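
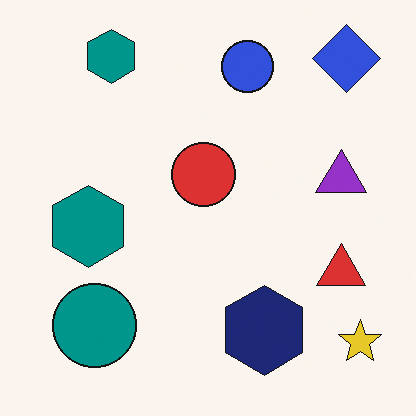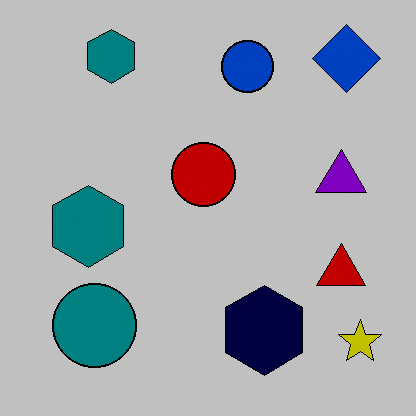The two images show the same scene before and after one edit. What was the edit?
The image was heavily posterized to just a handful of flat colors.

Each flat color has snapped to a coarser quantized level — most visibly, the near-white background has dropped to a flat grey.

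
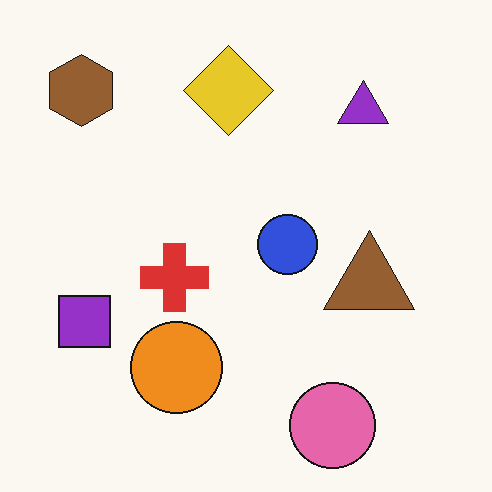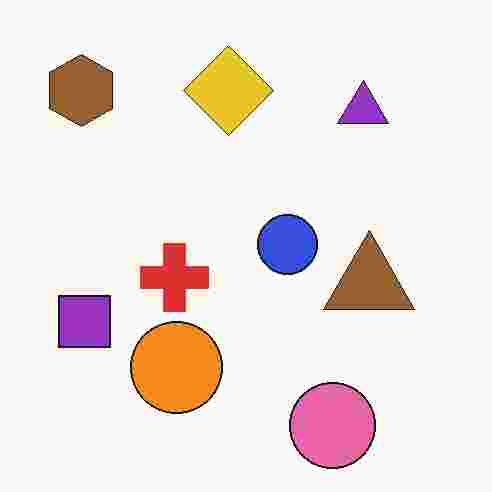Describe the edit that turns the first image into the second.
It was degraded with heavy JPEG compression.

Blocky 8×8 compression artifacts appear around shape edges and the flat background shows ringing — characteristic JPEG degradation.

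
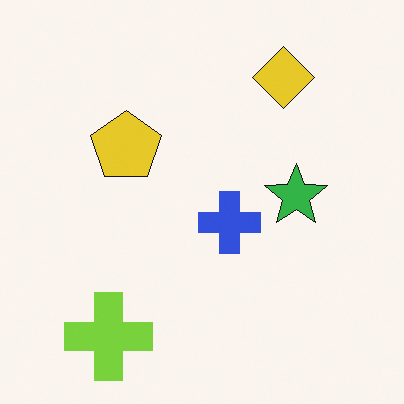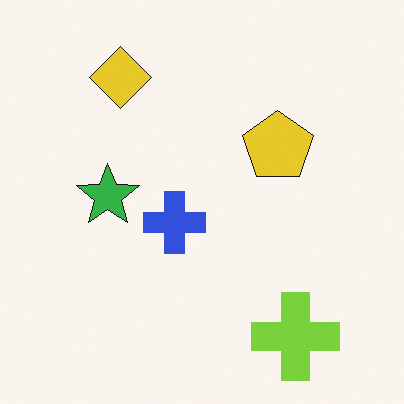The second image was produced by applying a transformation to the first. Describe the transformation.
The transformation is: flipped horizontally (left ↔ right).

The green star is in the right of the first image and the left of the second — shapes on opposite sides of the vertical midline have swapped in a mirror flip.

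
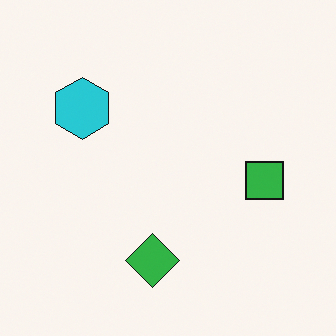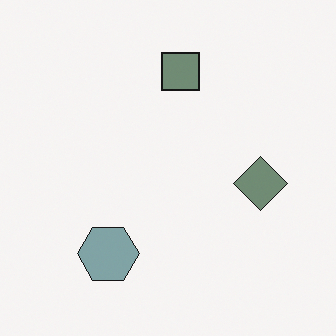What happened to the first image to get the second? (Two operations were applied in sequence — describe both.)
The transformation is: heavily desaturated, then rotated 90° counter-clockwise.

All colors are more muted and greyish — a global saturation change. The cyan hexagon sits in the top-left of the first image and the bottom-left of the second — consistent with a whole-image 90° counter-clockwise rotation.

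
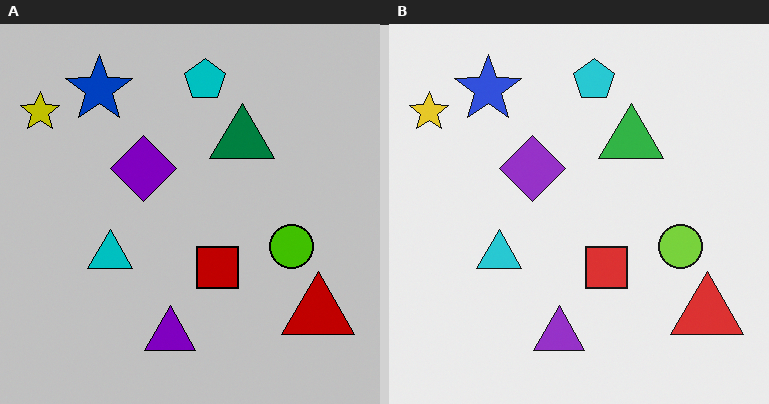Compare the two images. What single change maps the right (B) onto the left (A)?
The image was aggressively posterized.

Each flat color has snapped to a coarser quantized level — most visibly, the near-white background has dropped to a flat grey.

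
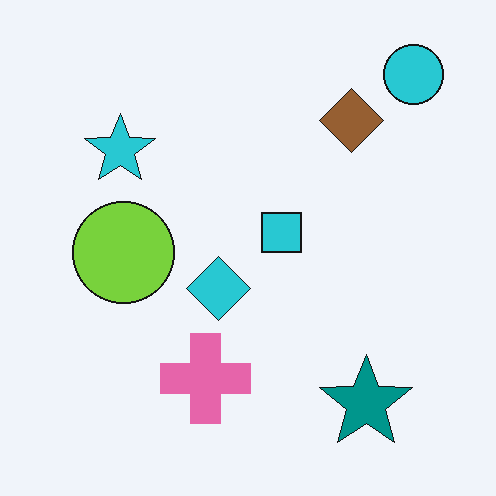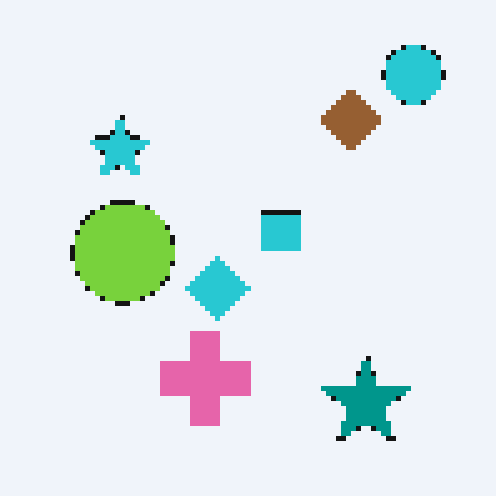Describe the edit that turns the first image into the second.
Lightly pixelated (a mild mosaic effect).

Shapes are reduced to large square blocks; fine edges and outlines are lost — a downscale-then-upscale (mosaic) effect.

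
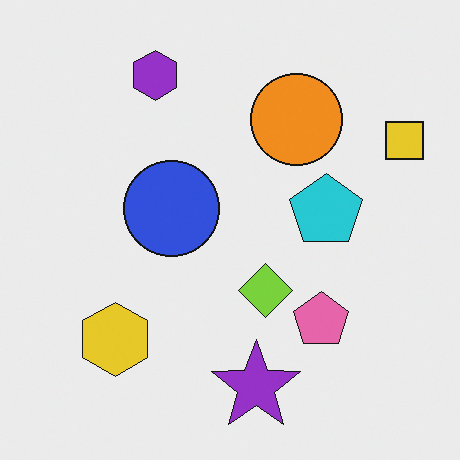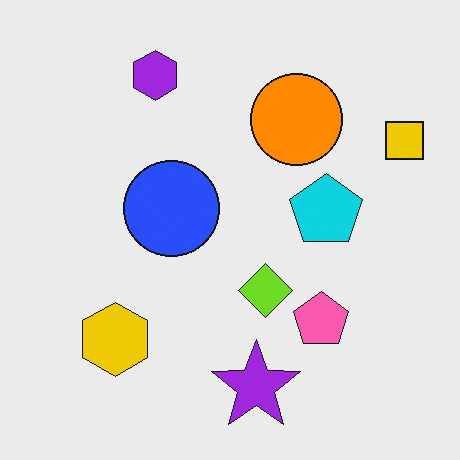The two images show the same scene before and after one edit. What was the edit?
Slightly oversaturated.

All colors are more vivid — a global saturation change.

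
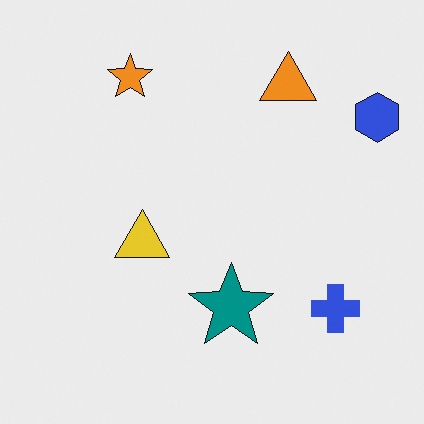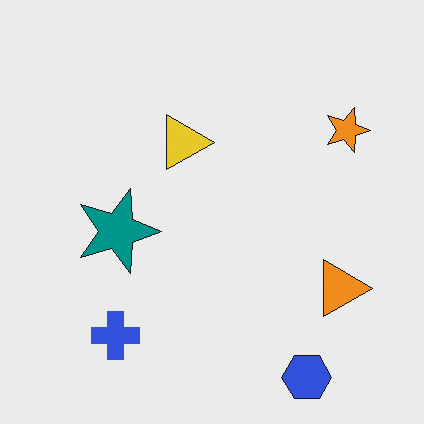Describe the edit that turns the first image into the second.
The second image is the first rotated 90° clockwise.

The blue hexagon sits in the top-right of the first image and the bottom-right of the second — consistent with a whole-image 90° clockwise rotation.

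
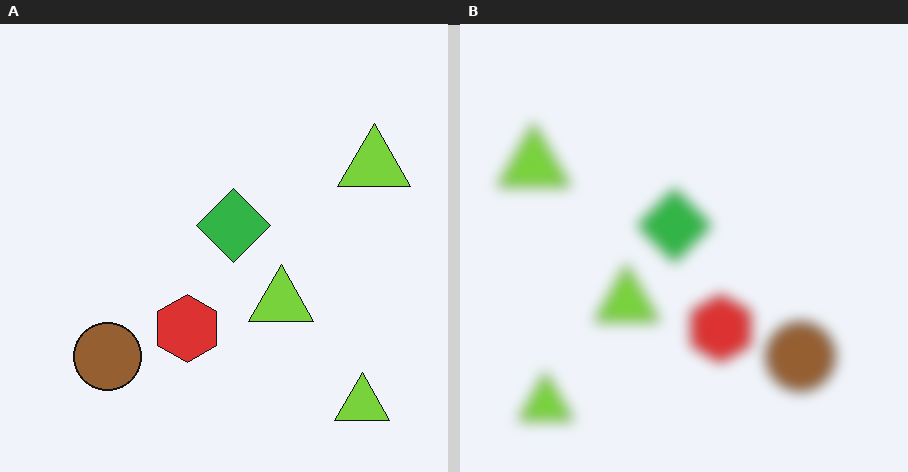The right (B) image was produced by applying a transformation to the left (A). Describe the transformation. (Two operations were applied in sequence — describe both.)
The image was strongly gaussian-blurred, then flipped horizontally (left ↔ right).

Shape edges and outlines are uniformly softened across the whole image. The brown circle is in the bottom-left of the left (A) image and the bottom-right of the right (B) — shapes on opposite sides of the vertical midline have swapped in a mirror flip.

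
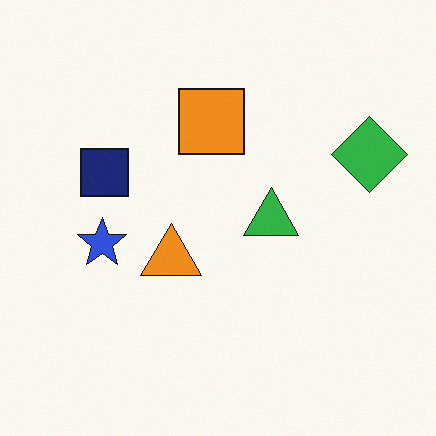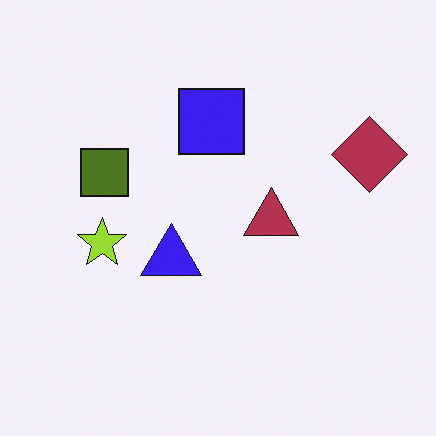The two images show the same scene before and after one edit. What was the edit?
This is the original image hue-shifted through roughly half the color wheel.

Every shape's color has rotated by the same amount around the hue wheel — a uniform hue shift.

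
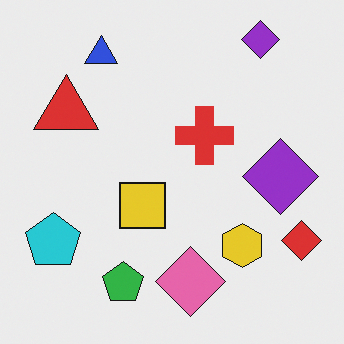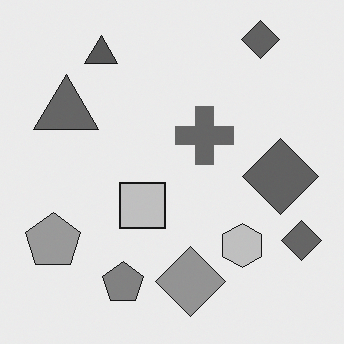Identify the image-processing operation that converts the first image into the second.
This is the original image converted to grayscale.

All color is removed — every shape is now a shade of grey.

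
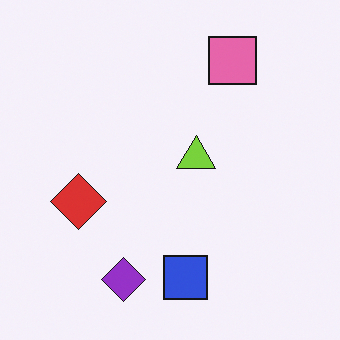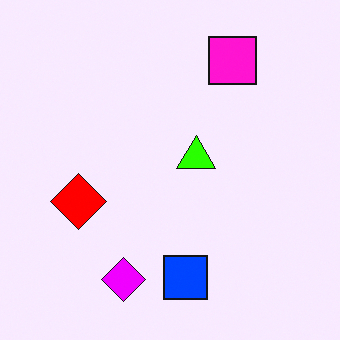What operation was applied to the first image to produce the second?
The transformation is: made much more vivid (saturation change).

All colors are more vivid — a global saturation change.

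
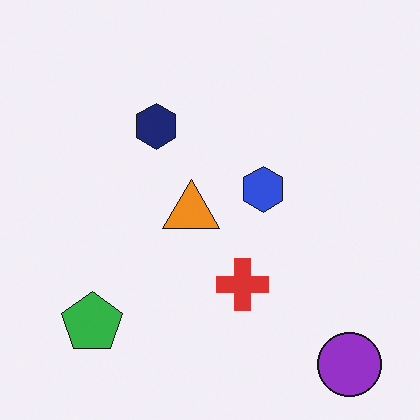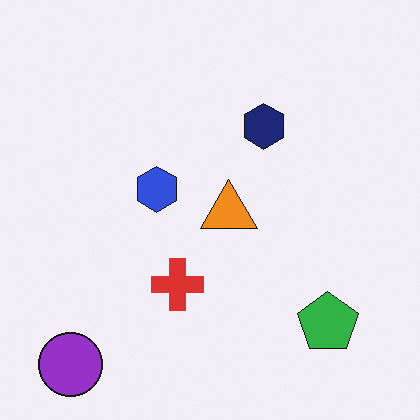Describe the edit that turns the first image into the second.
The image was flipped horizontally (left ↔ right).

The purple circle is in the bottom-right of the first image and the bottom-left of the second — shapes on opposite sides of the vertical midline have swapped in a mirror flip.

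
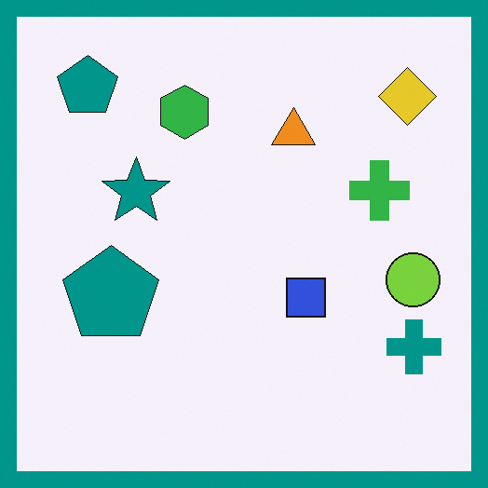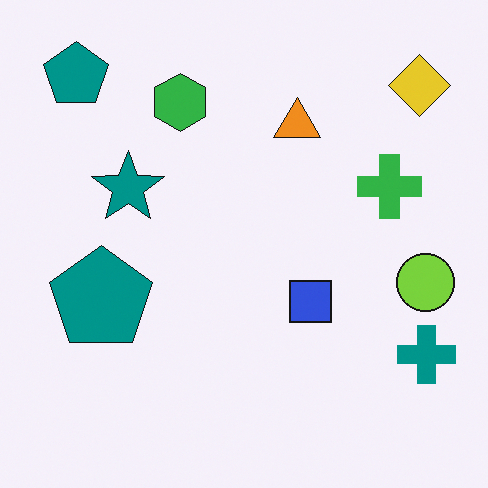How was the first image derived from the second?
The transformation is: framed with a teal border.

A solid teal frame runs around the edge of the first image, with the content slightly shrunk inside it.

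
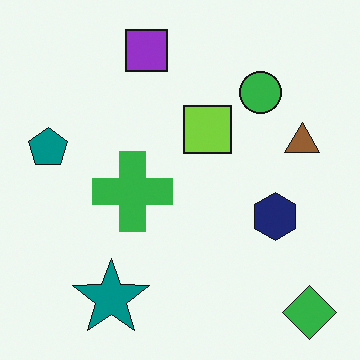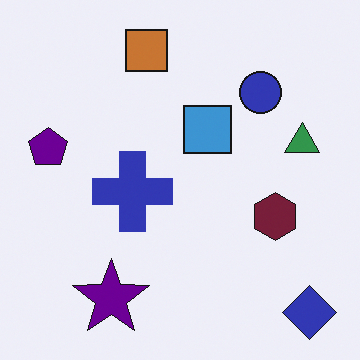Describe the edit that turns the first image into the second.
The image was hue-shifted by a moderate amount.

Every shape's color has rotated by the same amount around the hue wheel — a uniform hue shift.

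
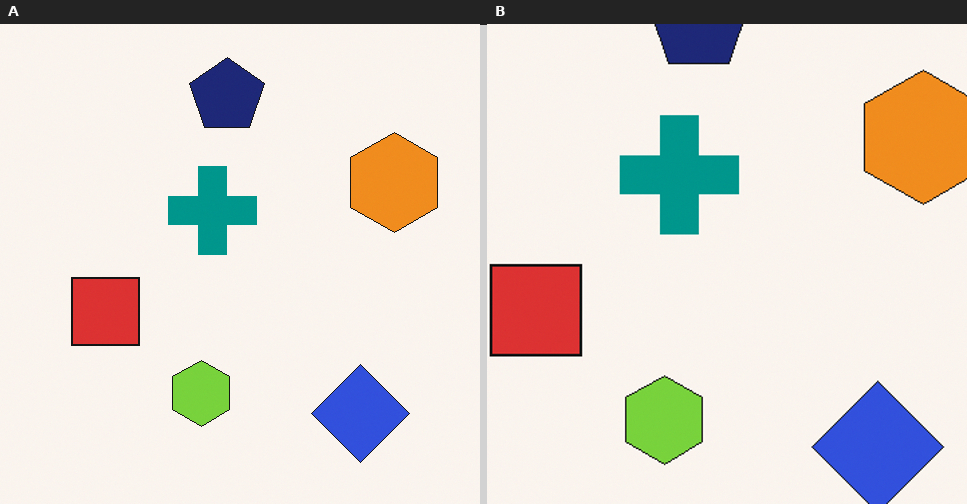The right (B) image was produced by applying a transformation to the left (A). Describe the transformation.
The transformation is: cropped to a modestly smaller region and rescaled.

The visible shapes are larger and the field of view is narrower; shapes near the original edges may be partly or wholly outside the frame — a crop-and-rescale.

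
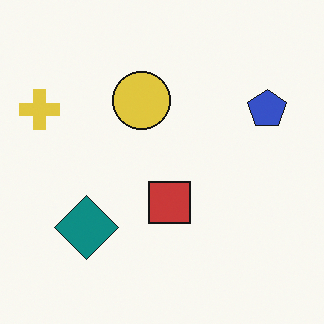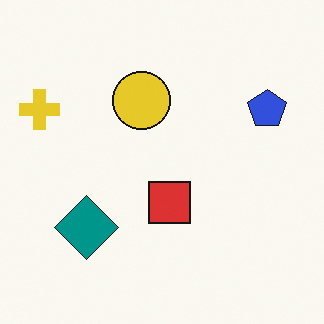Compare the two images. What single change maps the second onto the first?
The first image is the second slightly desaturated.

All colors are more muted and greyish — a global saturation change.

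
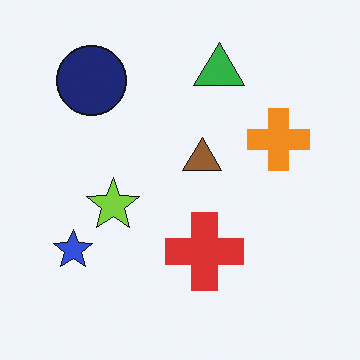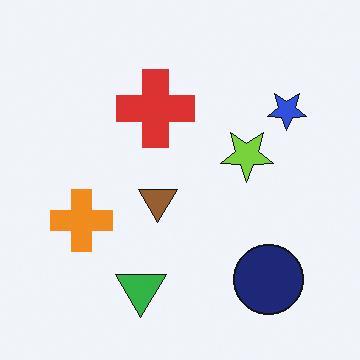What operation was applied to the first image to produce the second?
The image was rotated 180°.

The navy circle sits in the top-left of the first image and the bottom-right of the second — consistent with a whole-image 180° rotation.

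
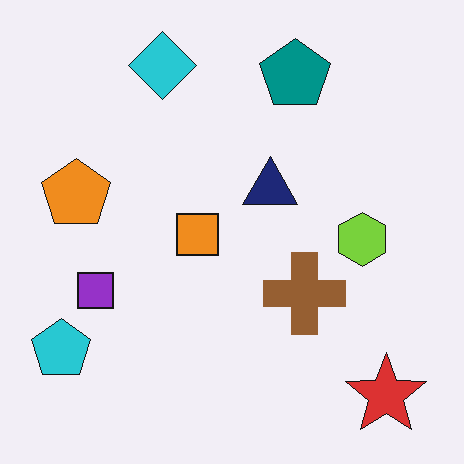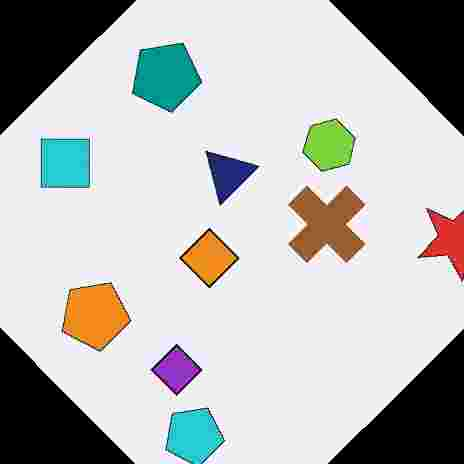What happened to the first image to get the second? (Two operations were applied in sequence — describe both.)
The second image is the first rotated counter-clockwise by a large amount — several tens of degrees, then heavily JPEG-compressed with obvious blocking artifacts.

Every shape is tilted by the same angle and the image corners show triangular fill wedges — a whole-image rotation by a non-right angle. Blocky 8×8 compression artifacts appear around shape edges and the flat background shows ringing — characteristic JPEG degradation.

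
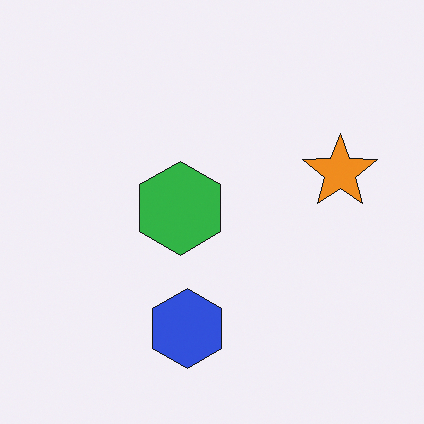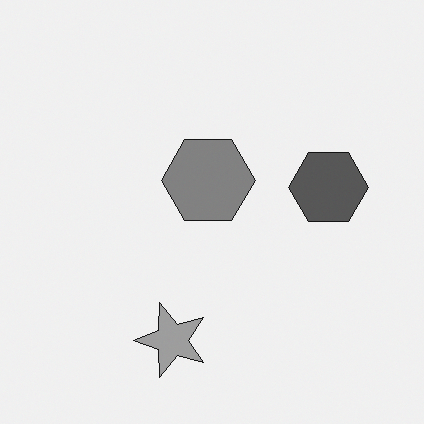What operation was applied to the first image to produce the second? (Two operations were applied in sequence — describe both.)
It was converted to grayscale, then transposed (reflected across the top-left ↔ bottom-right diagonal).

All color is removed — every shape is now a shade of grey. Shapes have swapped their row and column positions — what was in the top-right is now in the bottom-left — a diagonal reflection.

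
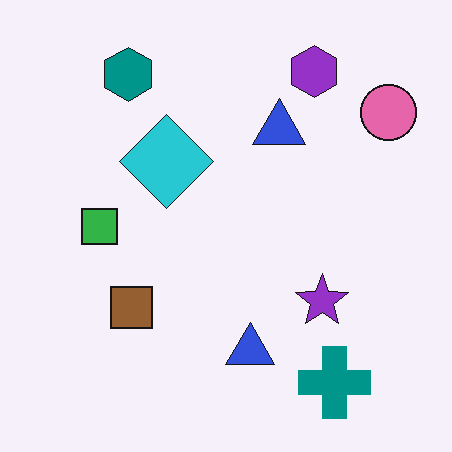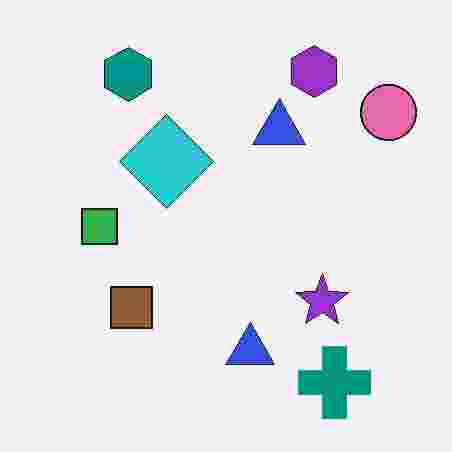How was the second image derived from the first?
This is the original image heavily JPEG-compressed with obvious blocking artifacts.

Blocky 8×8 compression artifacts appear around shape edges and the flat background shows ringing — characteristic JPEG degradation.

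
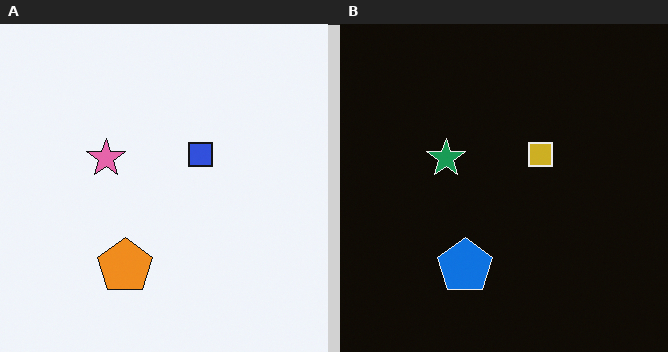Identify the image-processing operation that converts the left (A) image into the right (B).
The right (B) image is the left (A) color-inverted (negative).

The light background has become dark and every shape's color is its complement — a photographic negative.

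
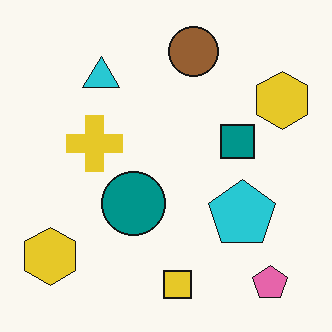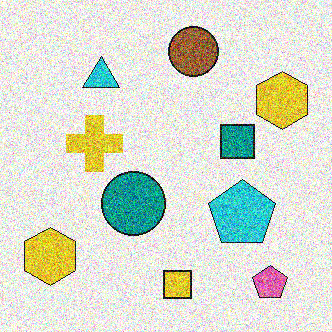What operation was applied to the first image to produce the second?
The image was degraded with a thick layer of grain.

Random speckle covers the whole image, including the flat background.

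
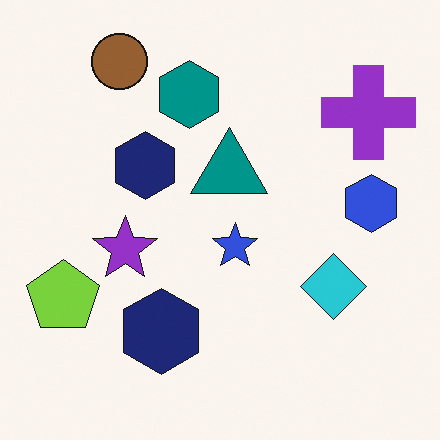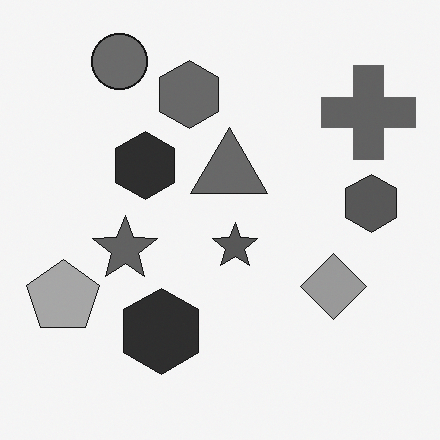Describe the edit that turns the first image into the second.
The transformation is: converted to grayscale.

All color is removed — every shape is now a shade of grey.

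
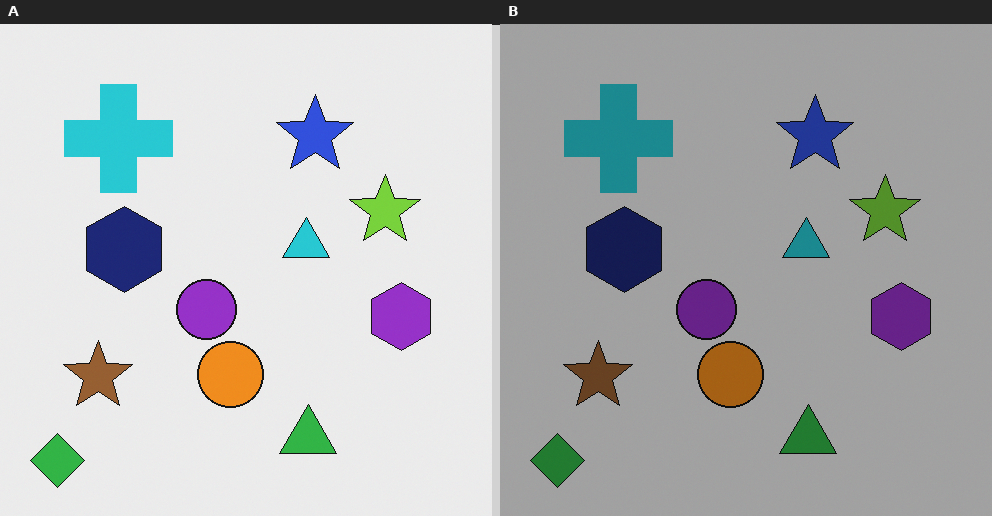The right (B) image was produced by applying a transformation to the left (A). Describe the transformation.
Darkened a lot.

Every pixel — background and shapes alike — is uniformly darkened.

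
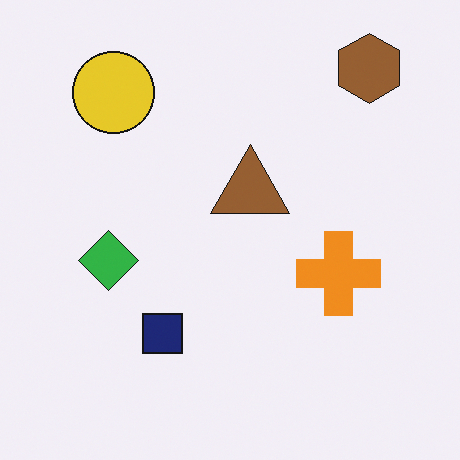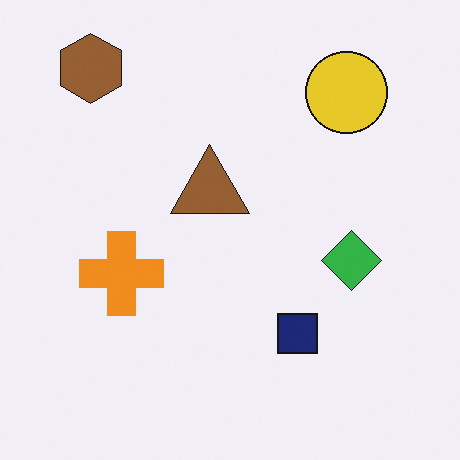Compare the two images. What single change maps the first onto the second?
The image was flipped horizontally (left ↔ right).

The brown hexagon is in the top-right of the first image and the top-left of the second — shapes on opposite sides of the vertical midline have swapped in a mirror flip.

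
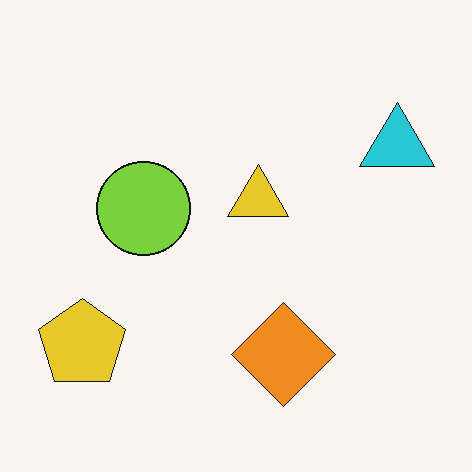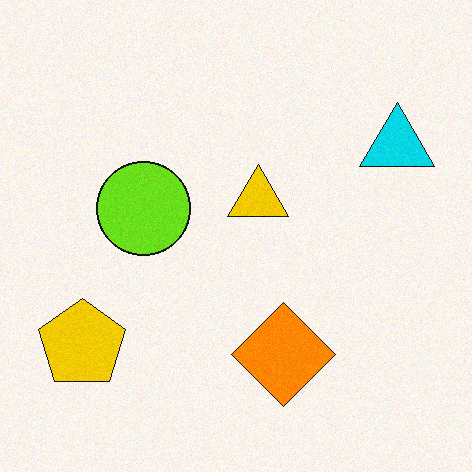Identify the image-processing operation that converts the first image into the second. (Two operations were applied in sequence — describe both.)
The image was slightly oversaturated, then degraded with subtle gaussian noise.

All colors are more vivid — a global saturation change. Random speckle covers the whole image, including the flat background.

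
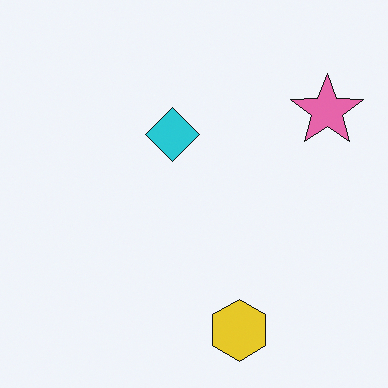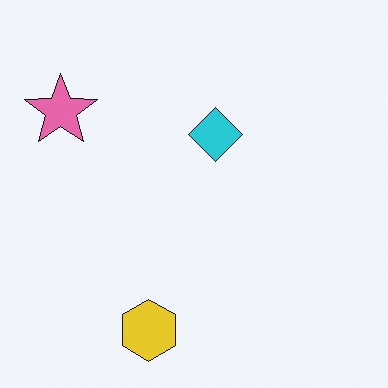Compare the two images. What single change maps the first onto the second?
It was flipped horizontally (left ↔ right).

The pink star is in the top-right of the first image and the top-left of the second — shapes on opposite sides of the vertical midline have swapped in a mirror flip.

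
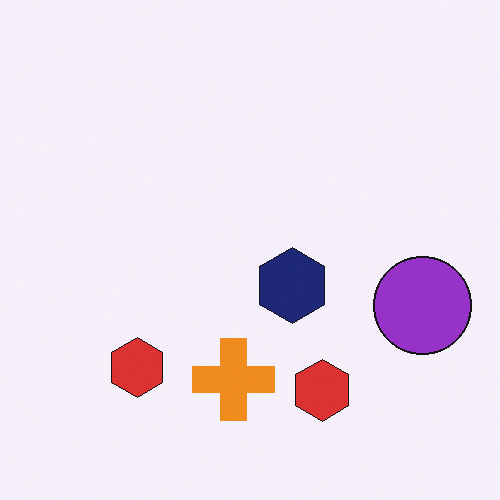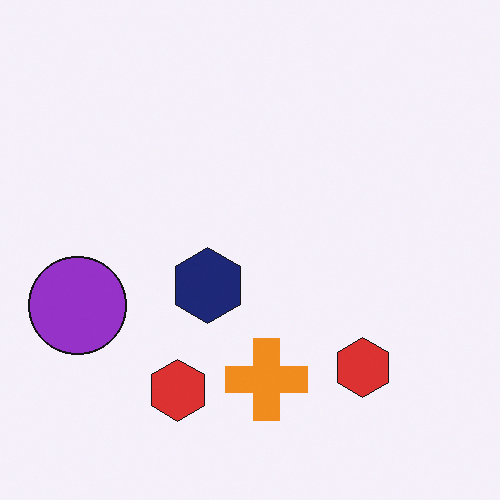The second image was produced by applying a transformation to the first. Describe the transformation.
The image was flipped horizontally (left ↔ right).

The purple circle is in the right of the first image and the left of the second — shapes on opposite sides of the vertical midline have swapped in a mirror flip.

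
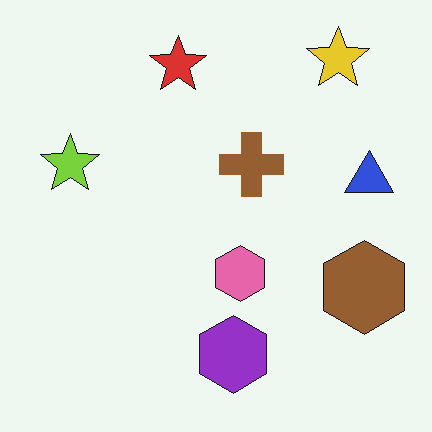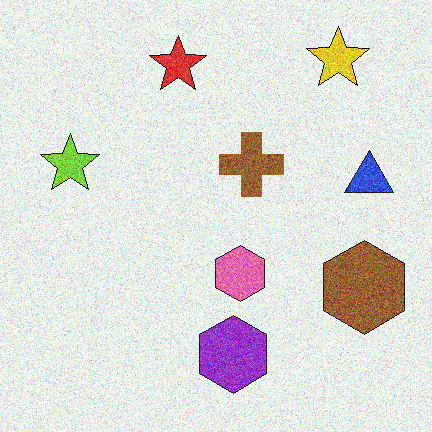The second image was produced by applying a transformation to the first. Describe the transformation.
This is the original image degraded with a thick layer of grain.

Random speckle covers the whole image, including the flat background.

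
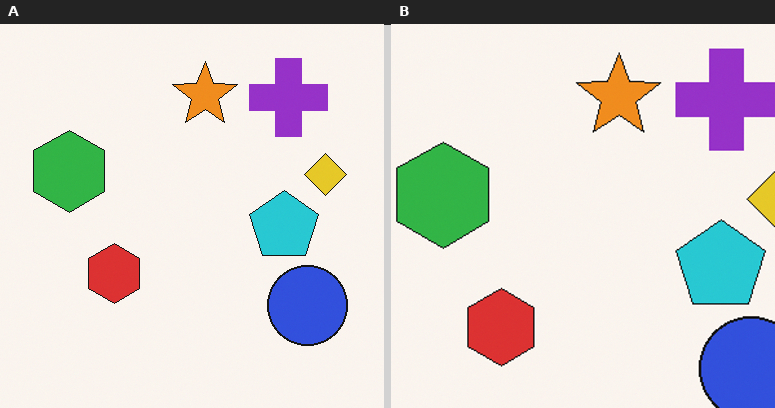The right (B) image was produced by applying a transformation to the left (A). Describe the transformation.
Cropped slightly and scaled back up.

The visible shapes are larger and the field of view is narrower; shapes near the original edges may be partly or wholly outside the frame — a crop-and-rescale.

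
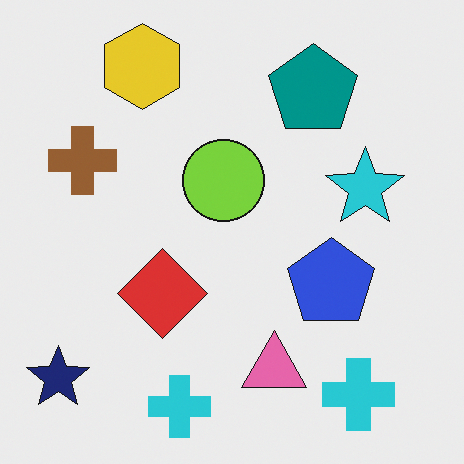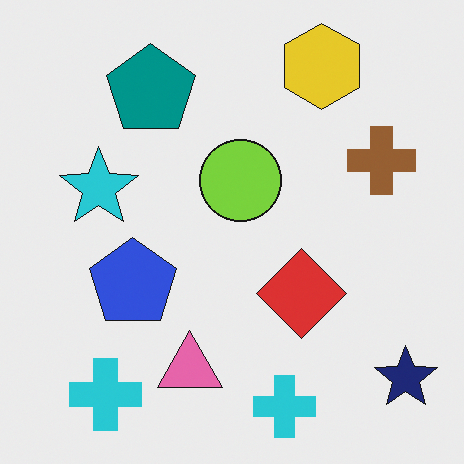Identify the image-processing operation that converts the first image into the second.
It was flipped horizontally (left ↔ right).

The navy star is in the bottom-left of the first image and the bottom-right of the second — shapes on opposite sides of the vertical midline have swapped in a mirror flip.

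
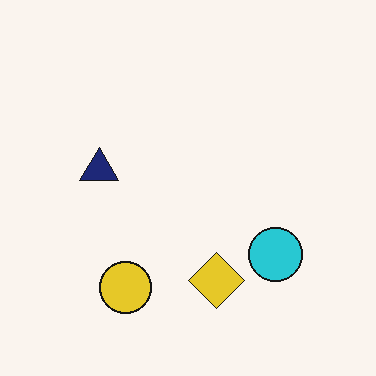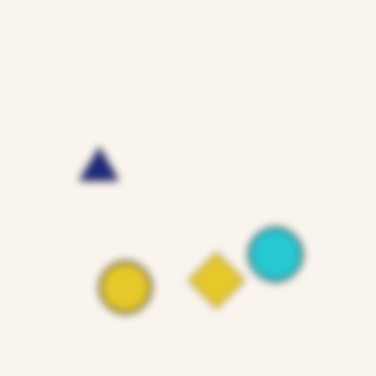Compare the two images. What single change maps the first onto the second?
The second image is the first noticeably gaussian-blurred.

Shape edges and outlines are uniformly softened across the whole image.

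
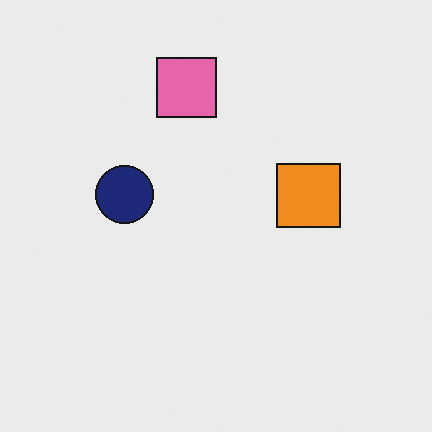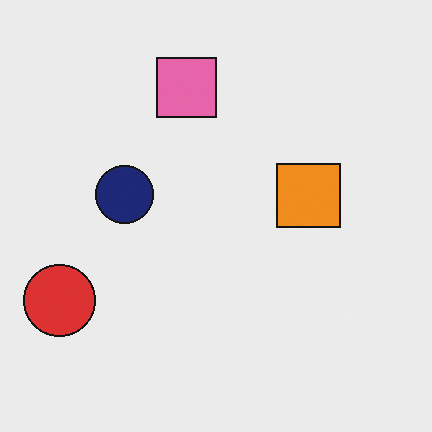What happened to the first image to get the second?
The second image is the first overlaid with an additional red circle.

A red circle appears in the second image that is absent from the first.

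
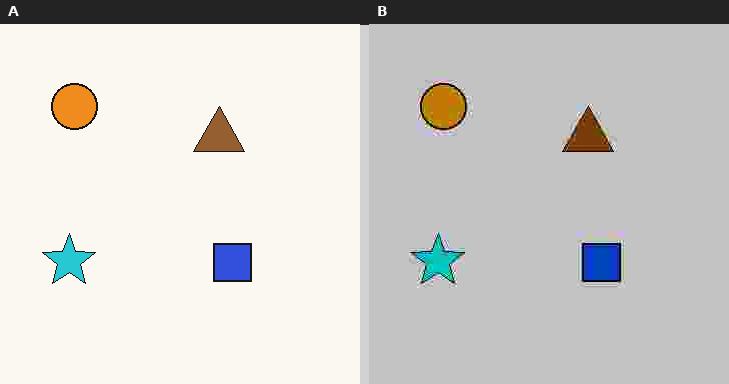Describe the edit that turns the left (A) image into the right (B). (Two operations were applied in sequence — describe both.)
This is the original image heavily posterized to just a handful of flat colors, then heavily JPEG-compressed with obvious blocking artifacts.

Each flat color has snapped to a coarser quantized level — most visibly, the near-white background has dropped to a flat grey. Blocky 8×8 compression artifacts appear around shape edges and the flat background shows ringing — characteristic JPEG degradation.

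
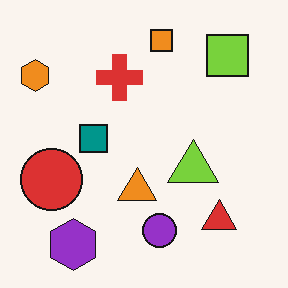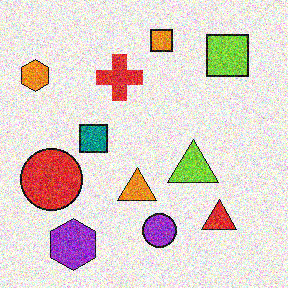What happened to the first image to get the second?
It was degraded with strong gaussian noise.

Random speckle covers the whole image, including the flat background.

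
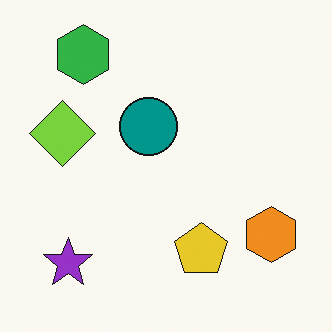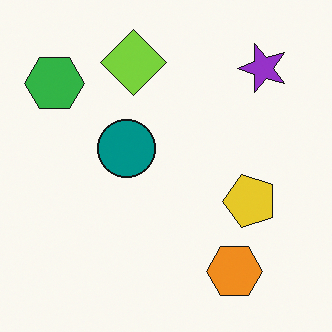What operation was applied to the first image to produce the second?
It was transposed (reflected across the top-left ↔ bottom-right diagonal).

Shapes have swapped their row and column positions — what was in the top-right is now in the bottom-left — a diagonal reflection.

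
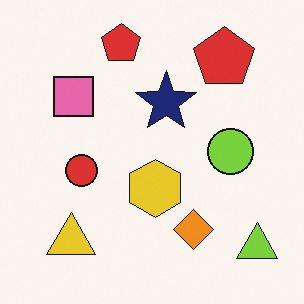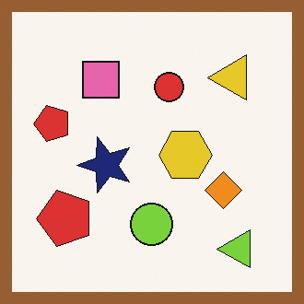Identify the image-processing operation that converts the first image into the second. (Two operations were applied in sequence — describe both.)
The transformation is: transposed (reflected across the top-left ↔ bottom-right diagonal), then framed with a brown border.

Shapes have swapped their row and column positions — what was in the top-right is now in the bottom-left — a diagonal reflection. A solid brown frame runs around the edge of the second image, with the content slightly shrunk inside it.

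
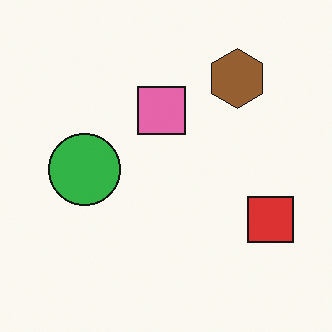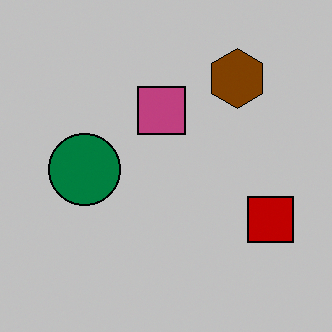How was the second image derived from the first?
It was heavily posterized to just a handful of flat colors.

Each flat color has snapped to a coarser quantized level — most visibly, the near-white background has dropped to a flat grey.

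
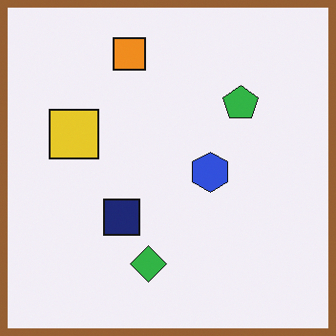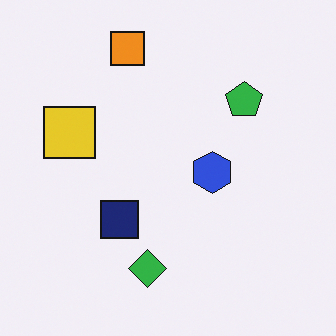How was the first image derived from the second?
This is the original image framed with a brown border.

A solid brown frame runs around the edge of the first image, with the content slightly shrunk inside it.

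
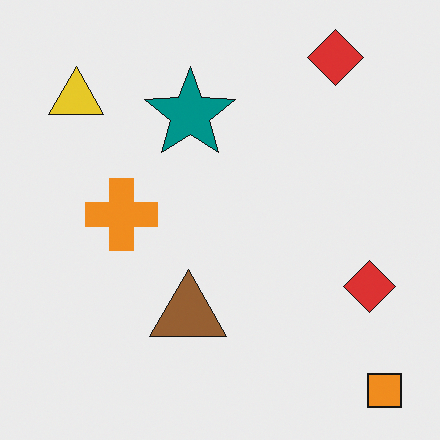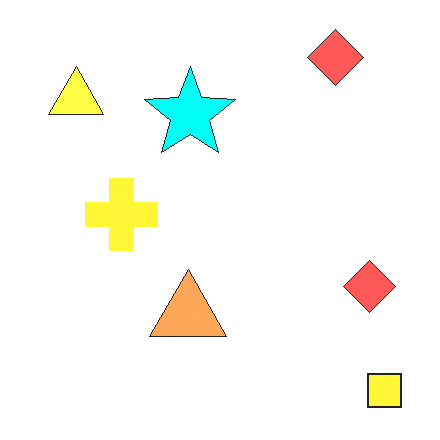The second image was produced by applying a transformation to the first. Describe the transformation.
The second image is the first brightened a lot.

Every pixel — background and shapes alike — is uniformly brightened.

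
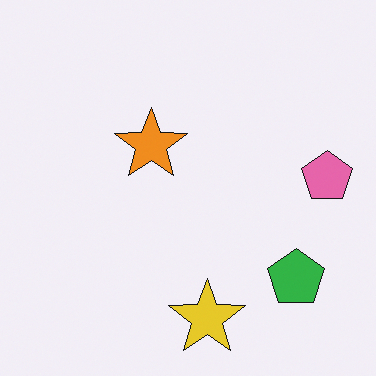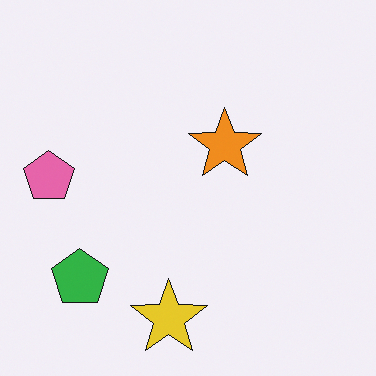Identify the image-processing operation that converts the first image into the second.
It was flipped horizontally (left ↔ right).

The pink pentagon is in the right of the first image and the left of the second — shapes on opposite sides of the vertical midline have swapped in a mirror flip.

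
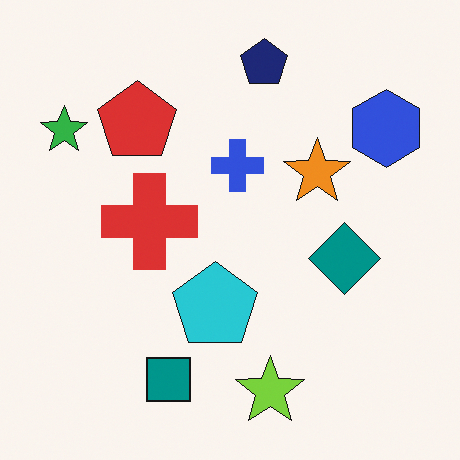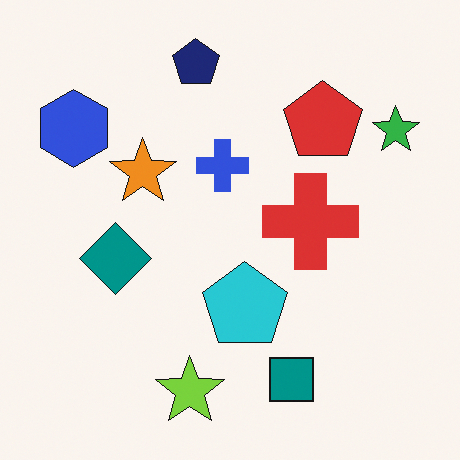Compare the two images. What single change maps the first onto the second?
It was flipped horizontally (left ↔ right).

The green star is in the top-left of the first image and the top-right of the second — shapes on opposite sides of the vertical midline have swapped in a mirror flip.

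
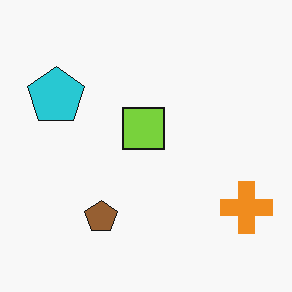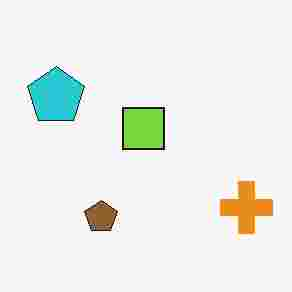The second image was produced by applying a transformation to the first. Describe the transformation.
Degraded with heavy JPEG compression.

Blocky 8×8 compression artifacts appear around shape edges and the flat background shows ringing — characteristic JPEG degradation.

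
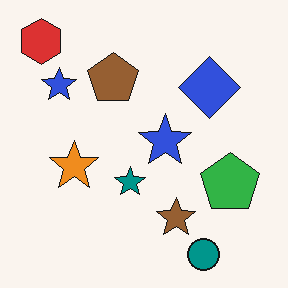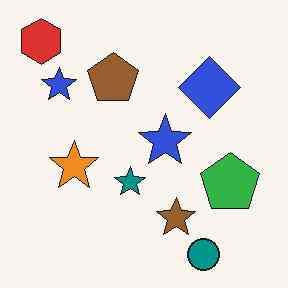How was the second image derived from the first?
The second image is the first JPEG-compressed with visible artifacts.

Blocky 8×8 compression artifacts appear around shape edges and the flat background shows ringing — characteristic JPEG degradation.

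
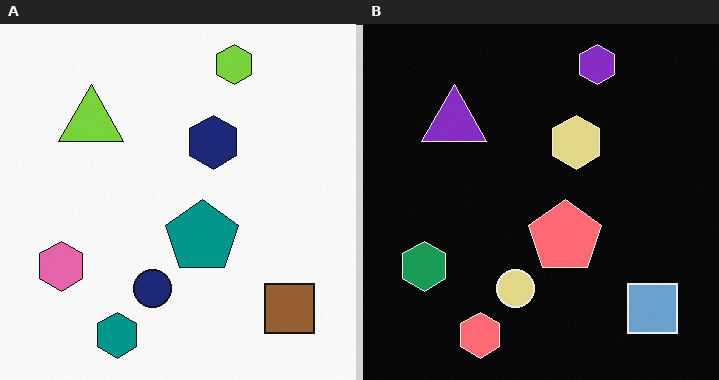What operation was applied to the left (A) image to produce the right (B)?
It was color-inverted (negative).

The light background has become dark and every shape's color is its complement — a photographic negative.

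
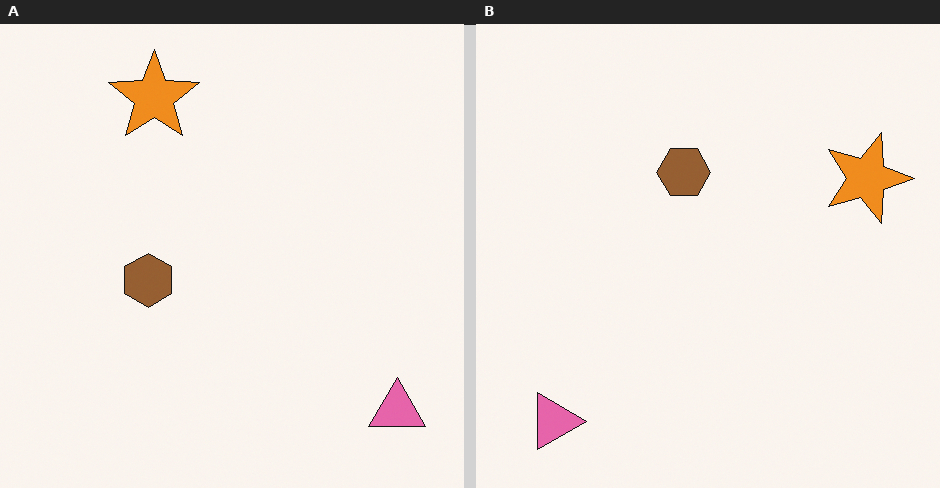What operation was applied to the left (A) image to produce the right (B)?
The transformation is: rotated 90° clockwise.

The pink triangle sits in the bottom-right of the left (A) image and the bottom-left of the right (B) — consistent with a whole-image 90° clockwise rotation.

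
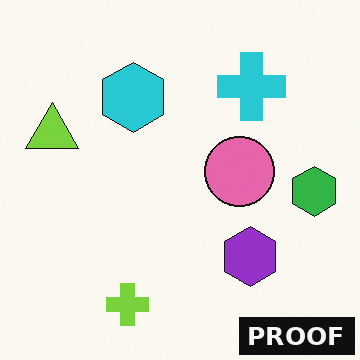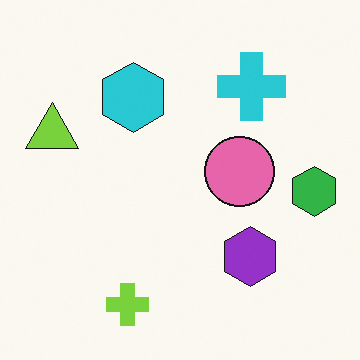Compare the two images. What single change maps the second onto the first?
Watermarked with the text "PROOF" in the lower-right corner.

A dark label reading "PROOF" appears in the lower-right corner.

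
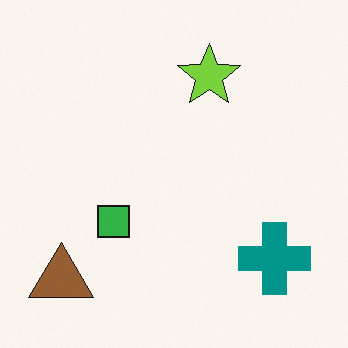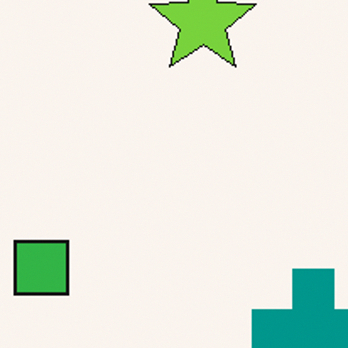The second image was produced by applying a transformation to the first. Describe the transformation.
It was cropped to a noticeably smaller region and rescaled.

The visible shapes are larger and the field of view is narrower; shapes near the original edges may be partly or wholly outside the frame — a crop-and-rescale.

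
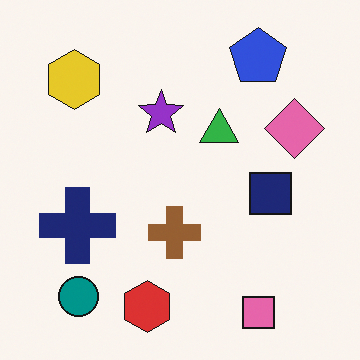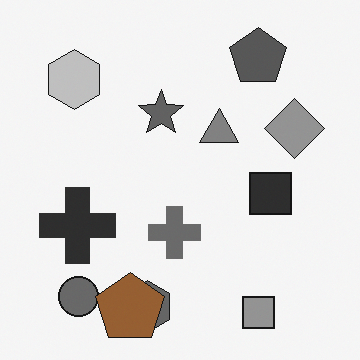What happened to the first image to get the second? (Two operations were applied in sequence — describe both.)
This is the original image converted to grayscale, then overlaid with an additional brown pentagon.

All color is removed — every shape is now a shade of grey. A brown pentagon appears in the second image that is absent from the first.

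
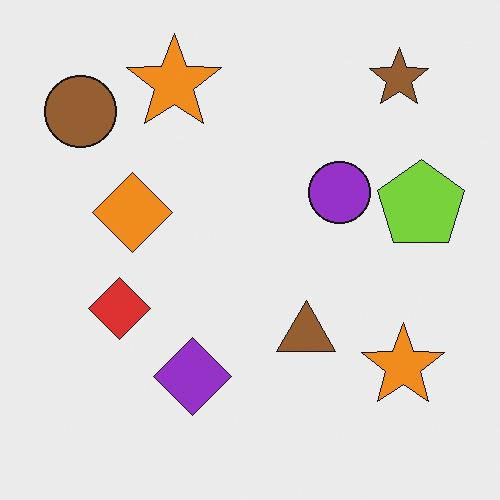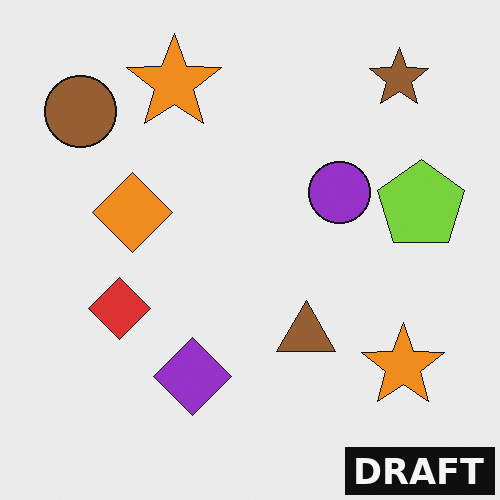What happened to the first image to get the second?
This is the original image watermarked with the text "DRAFT" in the lower-right corner.

A dark label reading "DRAFT" appears in the lower-right corner.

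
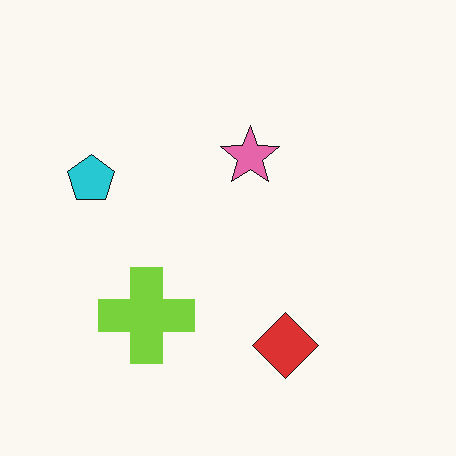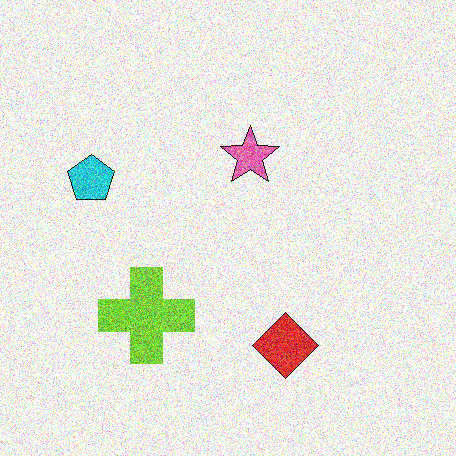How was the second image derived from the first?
The second image is the first degraded with strong gaussian noise.

Random speckle covers the whole image, including the flat background.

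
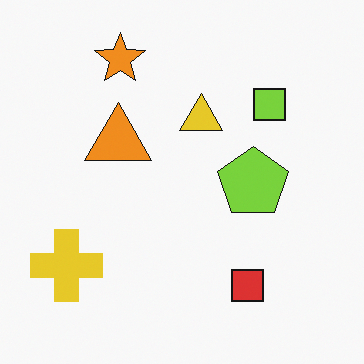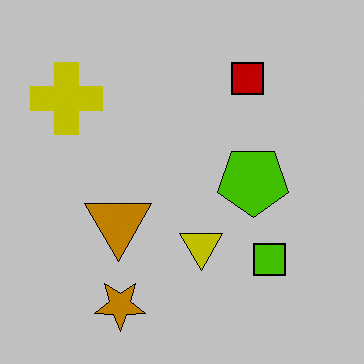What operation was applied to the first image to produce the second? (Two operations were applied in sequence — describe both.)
The transformation is: flipped vertically (top ↔ bottom), then aggressively posterized.

The orange star is in the top-left of the first image and the bottom-left of the second — shapes on opposite sides of the horizontal midline have swapped in a mirror flip. Each flat color has snapped to a coarser quantized level — most visibly, the near-white background has dropped to a flat grey.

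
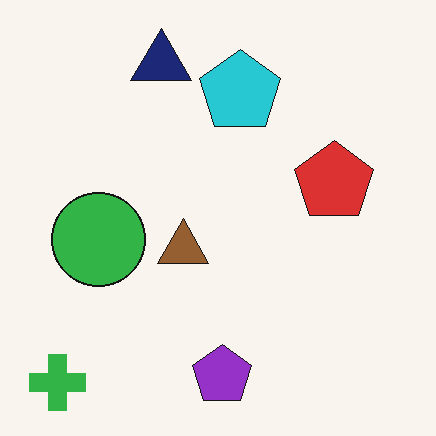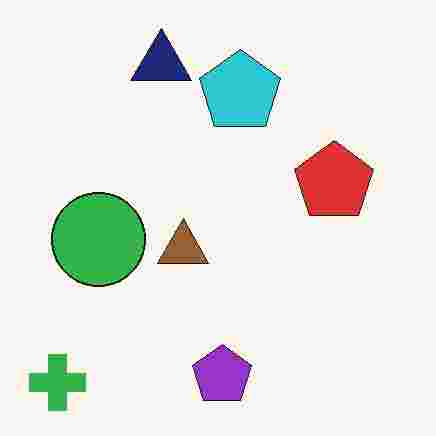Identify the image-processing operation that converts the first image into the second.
The image was degraded with heavy JPEG compression.

Blocky 8×8 compression artifacts appear around shape edges and the flat background shows ringing — characteristic JPEG degradation.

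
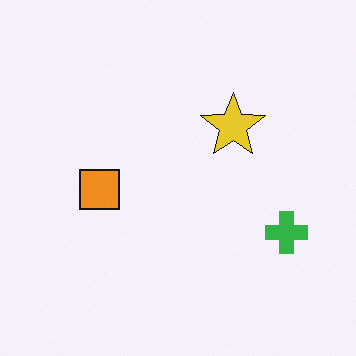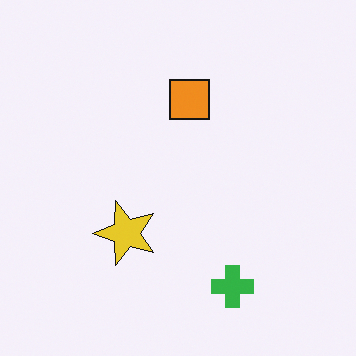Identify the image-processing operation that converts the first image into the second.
The second image is the first transposed (reflected across the top-left ↔ bottom-right diagonal).

Shapes have swapped their row and column positions — what was in the top-right is now in the bottom-left — a diagonal reflection.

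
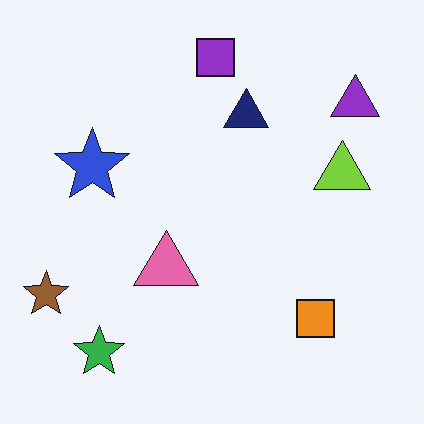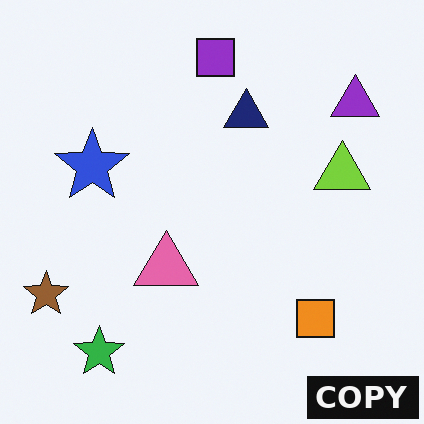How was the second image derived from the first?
The image was watermarked with the text "COPY" in the lower-right corner.

A dark label reading "COPY" appears in the lower-right corner.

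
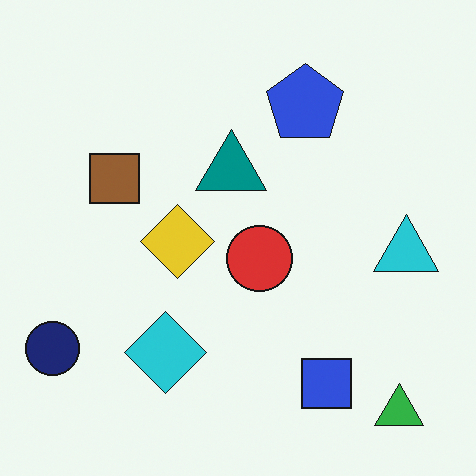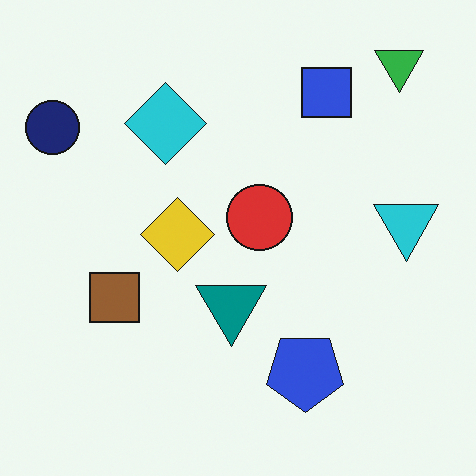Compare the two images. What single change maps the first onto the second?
Flipped vertically (top ↔ bottom).

The green triangle is in the bottom-right of the first image and the top-right of the second — shapes on opposite sides of the horizontal midline have swapped in a mirror flip.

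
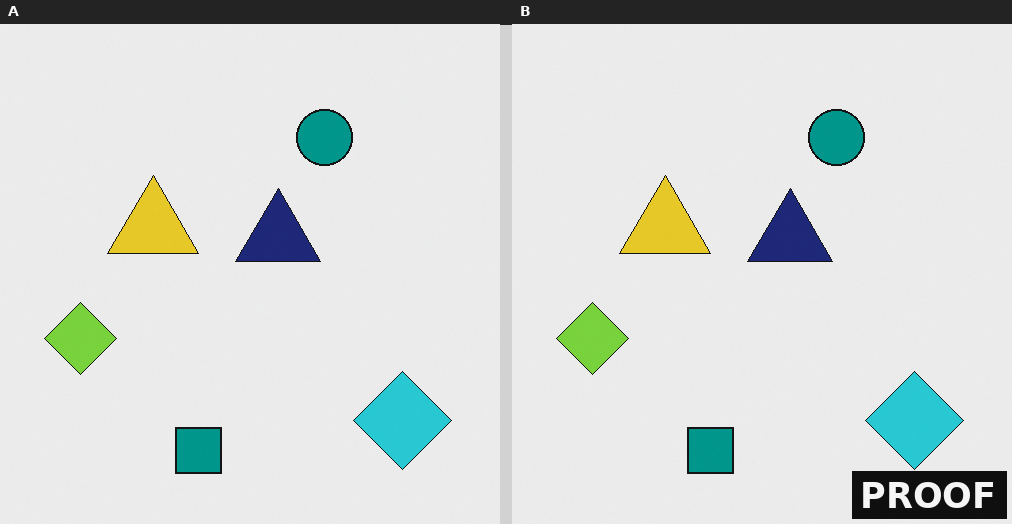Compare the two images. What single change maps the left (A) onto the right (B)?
Watermarked with the text "PROOF" in the lower-right corner.

A dark label reading "PROOF" appears in the lower-right corner.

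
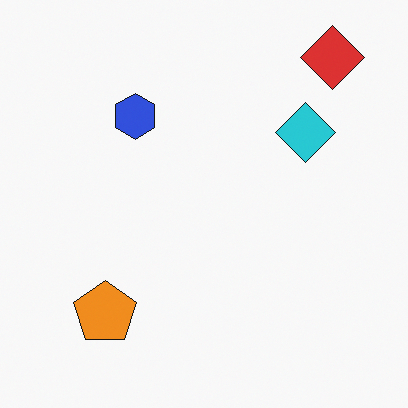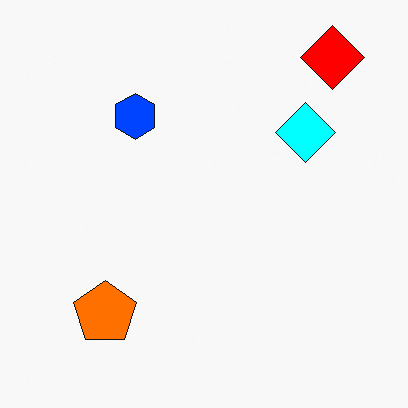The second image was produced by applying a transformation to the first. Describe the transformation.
It was heavily oversaturated.

All colors are more vivid — a global saturation change.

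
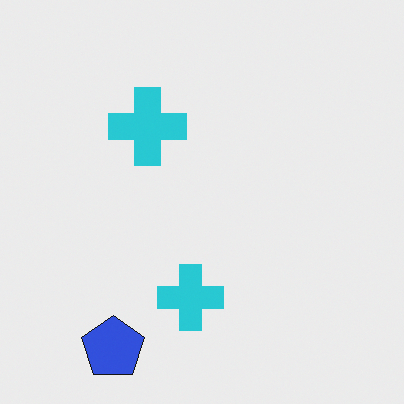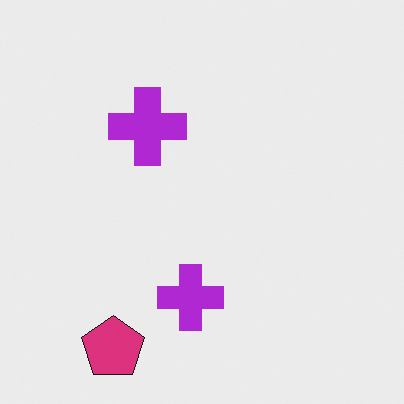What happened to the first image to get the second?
The image was hue-shifted by a moderate amount.

Every shape's color has rotated by the same amount around the hue wheel — a uniform hue shift.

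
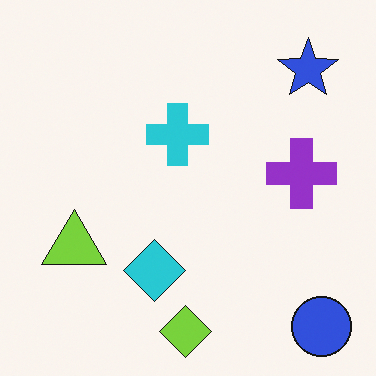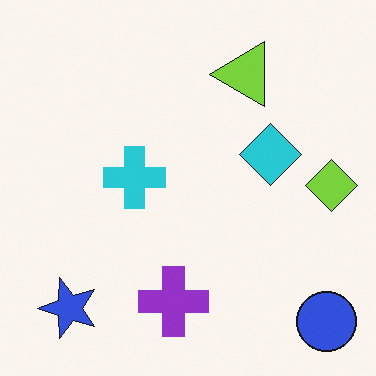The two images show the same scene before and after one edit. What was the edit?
This is the original image transposed (reflected across the top-left ↔ bottom-right diagonal).

Shapes have swapped their row and column positions — what was in the top-right is now in the bottom-left — a diagonal reflection.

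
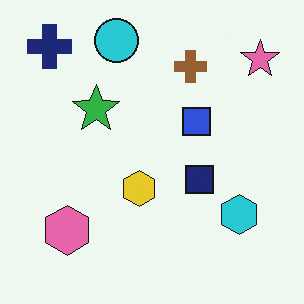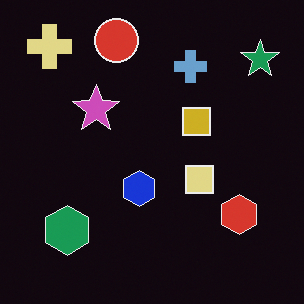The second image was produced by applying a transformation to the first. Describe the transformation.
Color-inverted (negative).

The light background has become dark and every shape's color is its complement — a photographic negative.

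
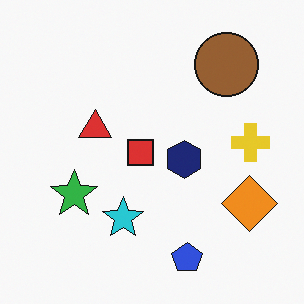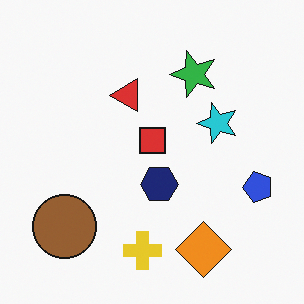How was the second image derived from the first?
The image was transposed (reflected across the top-left ↔ bottom-right diagonal).

Shapes have swapped their row and column positions — what was in the top-right is now in the bottom-left — a diagonal reflection.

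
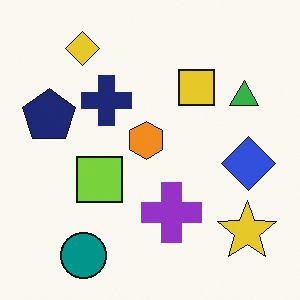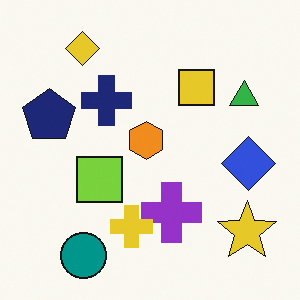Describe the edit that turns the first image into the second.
Overlaid with an additional yellow cross.

A yellow cross appears in the second image that is absent from the first.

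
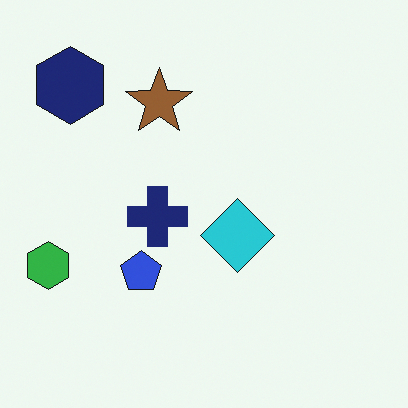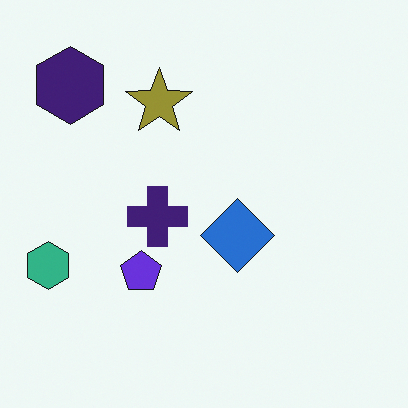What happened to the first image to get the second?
The image was hue-shifted slightly.

Every shape's color has rotated by the same amount around the hue wheel — a uniform hue shift.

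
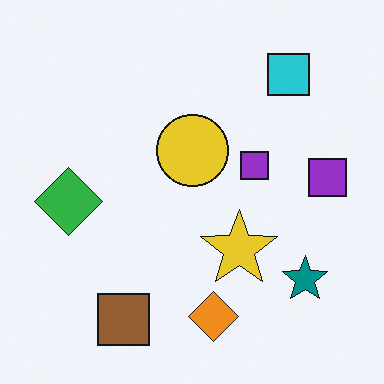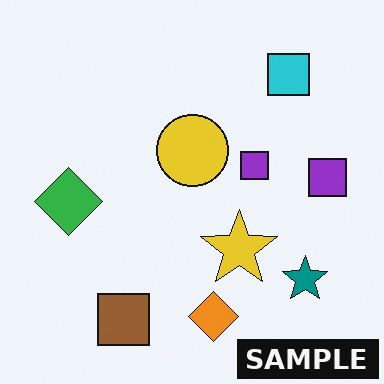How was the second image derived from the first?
The image was watermarked with the text "SAMPLE" in the lower-right corner.

A dark label reading "SAMPLE" appears in the lower-right corner.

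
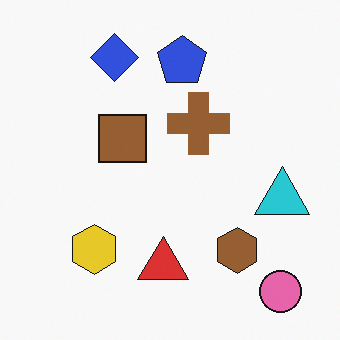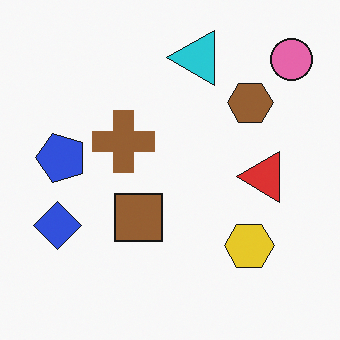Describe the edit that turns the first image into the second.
The image was rotated 90° counter-clockwise.

The pink circle sits in the bottom-right of the first image and the top-right of the second — consistent with a whole-image 90° counter-clockwise rotation.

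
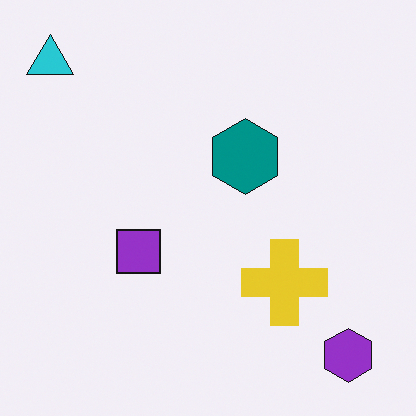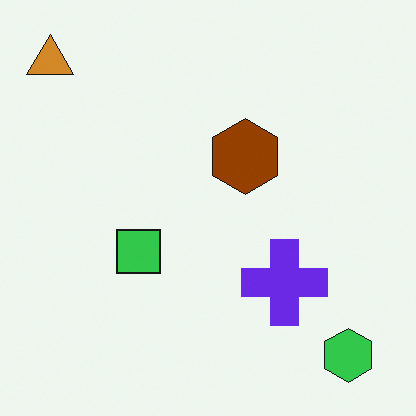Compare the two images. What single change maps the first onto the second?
It was hue-shifted through roughly half the color wheel.

Every shape's color has rotated by the same amount around the hue wheel — a uniform hue shift.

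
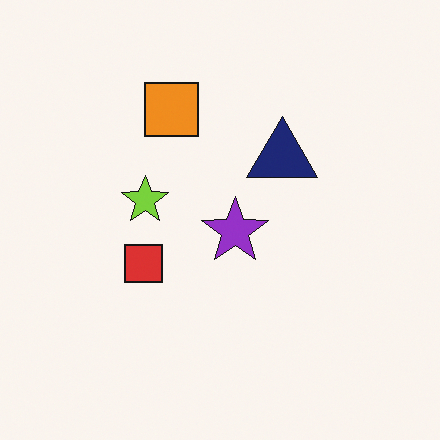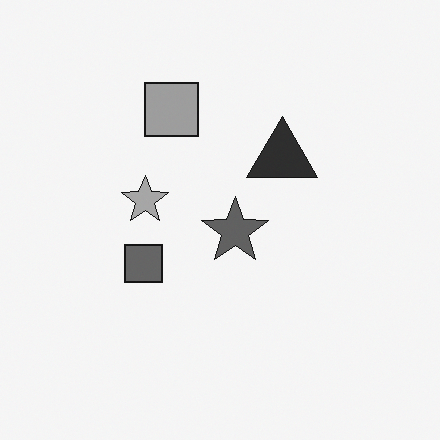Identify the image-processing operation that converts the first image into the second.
The second image is the first converted to grayscale.

All color is removed — every shape is now a shade of grey.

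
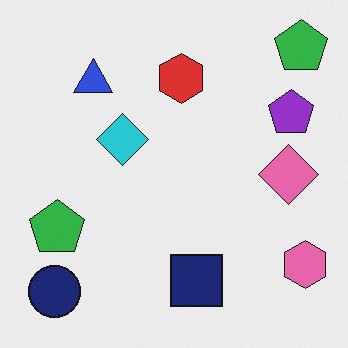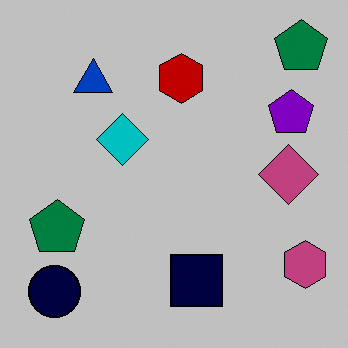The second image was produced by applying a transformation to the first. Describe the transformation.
It was aggressively posterized.

Each flat color has snapped to a coarser quantized level — most visibly, the near-white background has dropped to a flat grey.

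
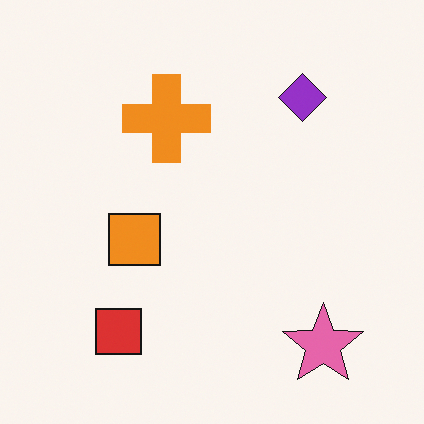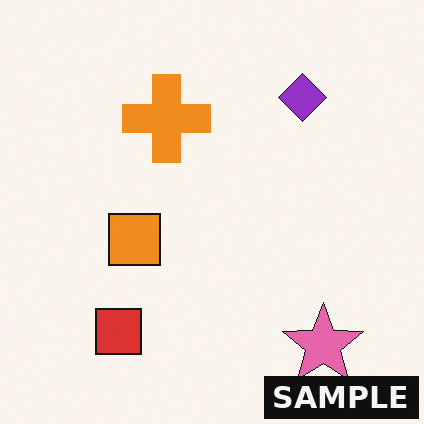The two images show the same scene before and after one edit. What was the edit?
The transformation is: watermarked with the text "SAMPLE" in the lower-right corner.

A dark label reading "SAMPLE" appears in the lower-right corner.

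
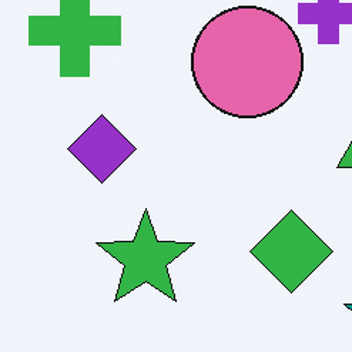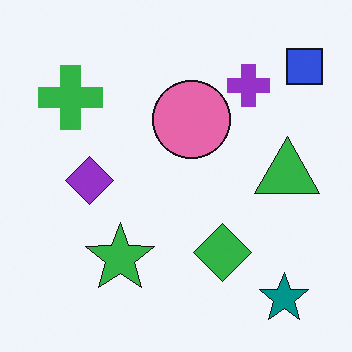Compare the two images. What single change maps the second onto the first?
This is the original image cropped slightly and scaled back up.

The visible shapes are larger and the field of view is narrower; shapes near the original edges may be partly or wholly outside the frame — a crop-and-rescale.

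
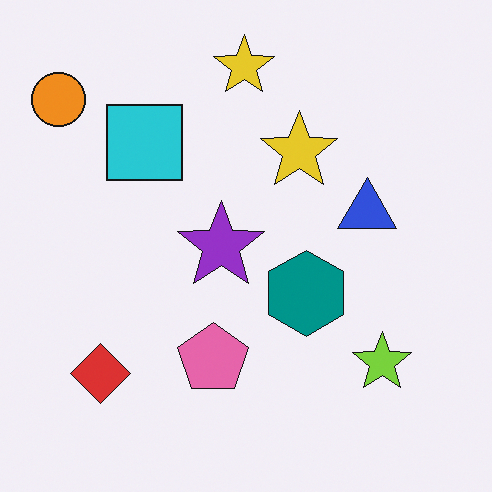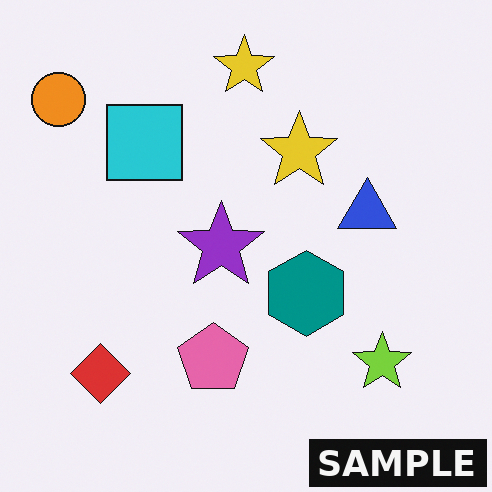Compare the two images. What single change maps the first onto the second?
The transformation is: watermarked with the text "SAMPLE" in the lower-right corner.

A dark label reading "SAMPLE" appears in the lower-right corner.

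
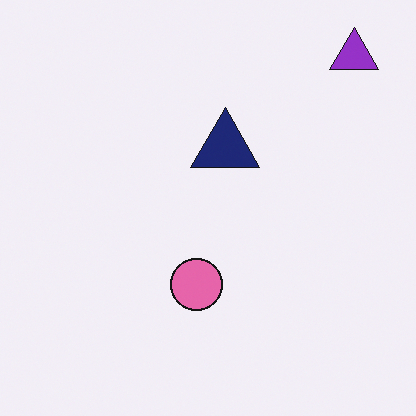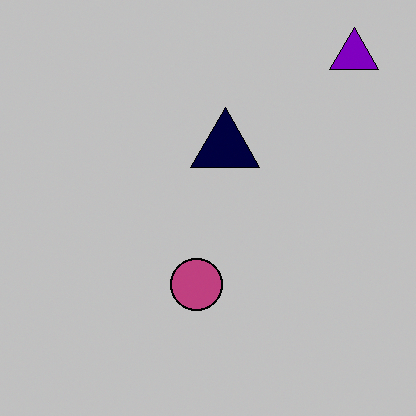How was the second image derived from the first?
The transformation is: heavily posterized to just a handful of flat colors.

Each flat color has snapped to a coarser quantized level — most visibly, the near-white background has dropped to a flat grey.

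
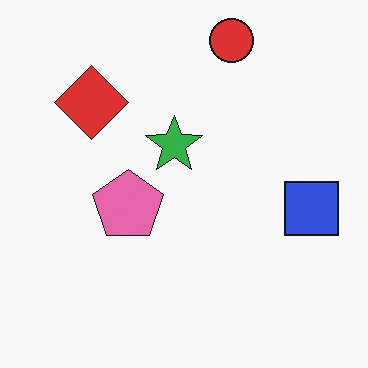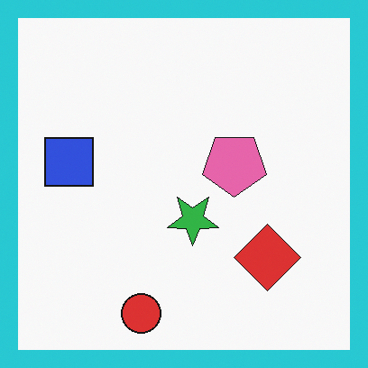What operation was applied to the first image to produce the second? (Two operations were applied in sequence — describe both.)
This is the original image rotated 180°, then framed with a cyan border.

The red circle sits in the top of the first image and the bottom of the second — consistent with a whole-image 180° rotation. A solid cyan frame runs around the edge of the second image, with the content slightly shrunk inside it.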